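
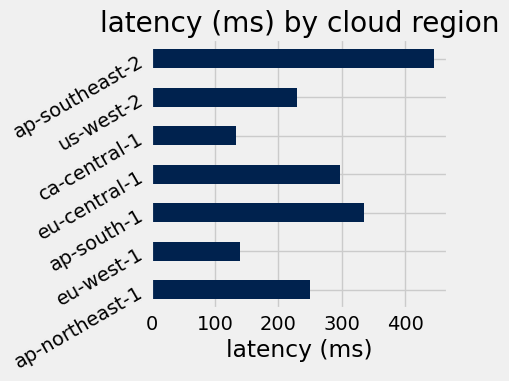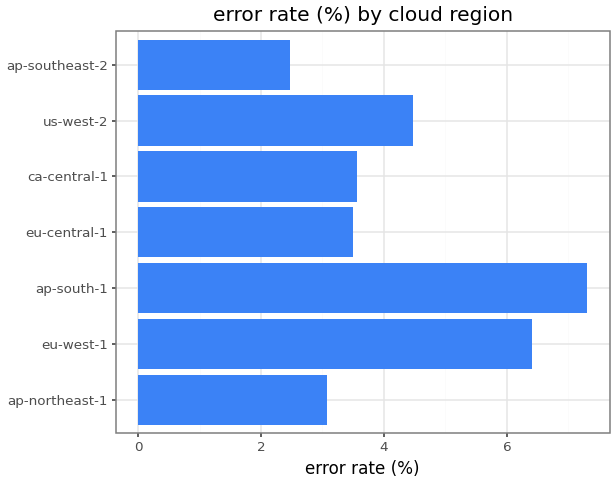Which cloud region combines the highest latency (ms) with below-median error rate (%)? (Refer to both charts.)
ap-southeast-2

Chart 2 median error rate (%) ≈ 4; below-median cloud regions: ap-northeast-1, eu-central-1, ap-southeast-2. Among those, ap-southeast-2 has the highest latency (ms) (≈ 450).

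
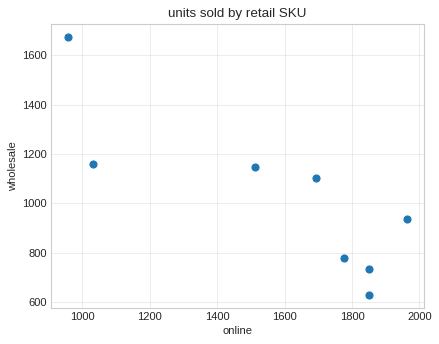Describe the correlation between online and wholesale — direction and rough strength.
negative, strong

Points are negatively correlated; strong (|r| ≈ 0.8).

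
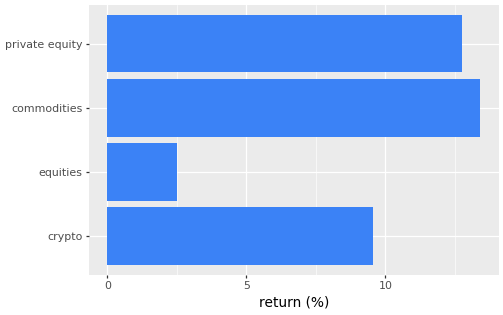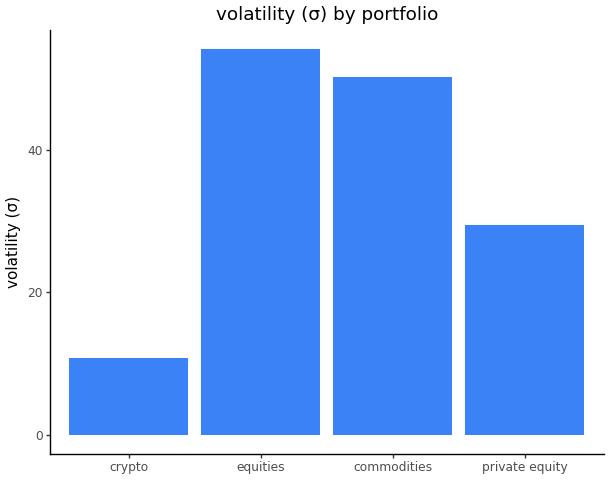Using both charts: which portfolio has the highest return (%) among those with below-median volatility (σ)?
Chart 2 median volatility (σ) ≈ 40; below-median portfolios: crypto, private equity. Among those, private equity has the highest return (%) (≈ 12).

private equity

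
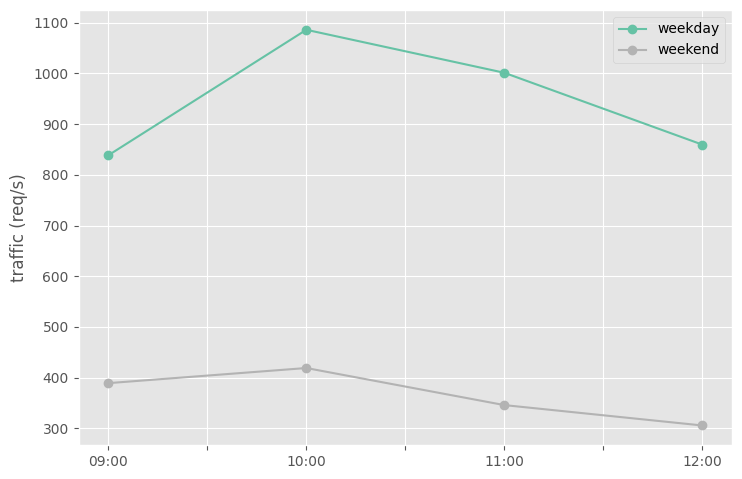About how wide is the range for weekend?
≈ 100

Max 10:00 ≈ 400, min 12:00 ≈ 300; range ≈ 100.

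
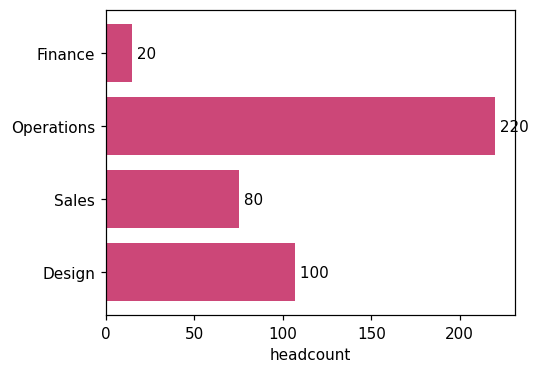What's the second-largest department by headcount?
Design

Top 3: Operations ≈ 220, Design ≈ 100, Sales ≈ 80.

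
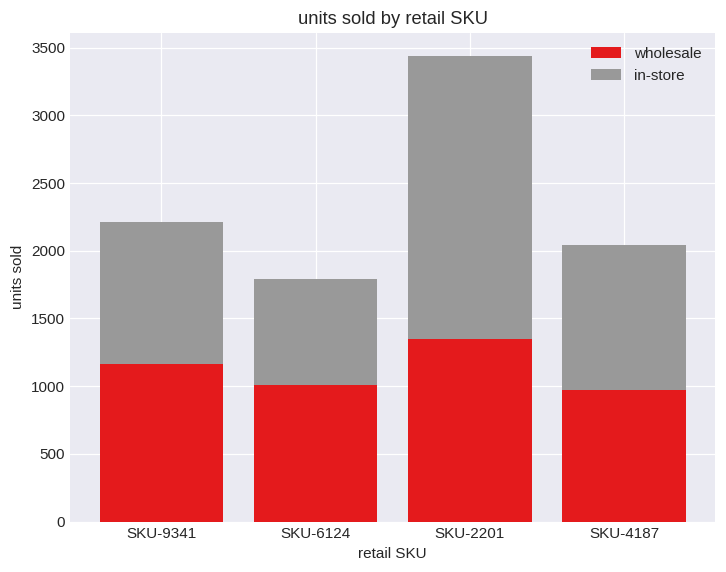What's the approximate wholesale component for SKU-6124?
wholesale top ≈ 1000, bottom ≈ 0; segment ≈ 1000.

≈ 1000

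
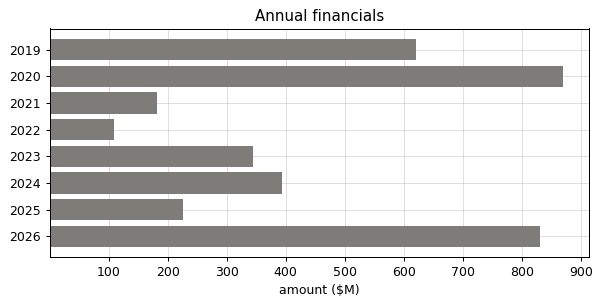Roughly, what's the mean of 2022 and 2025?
(100 + 200) / 2 ≈ 150.

≈ 150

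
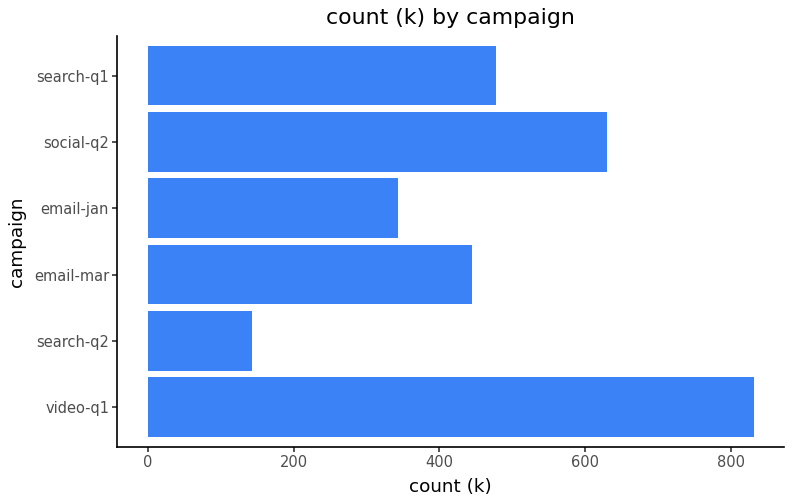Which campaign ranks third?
Top 4: video-q1 ≈ 800, social-q2 ≈ 600, search-q1 ≈ 500, email-mar ≈ 400.

search-q1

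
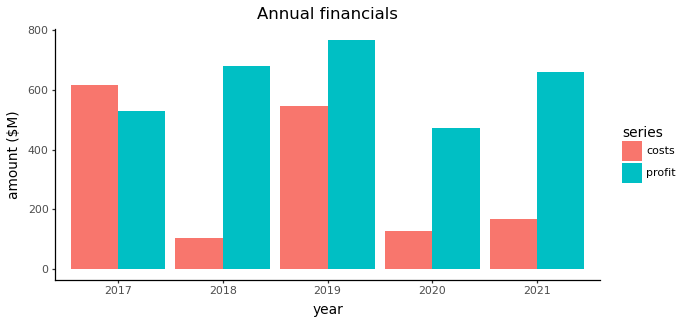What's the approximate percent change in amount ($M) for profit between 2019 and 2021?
≈ -12.5%

2019 ≈ 800, 2021 ≈ 700; (700 − 800) / 800 ≈ -12.5%.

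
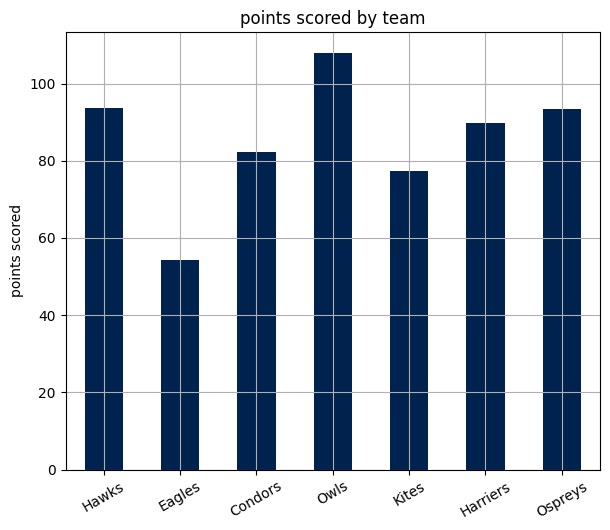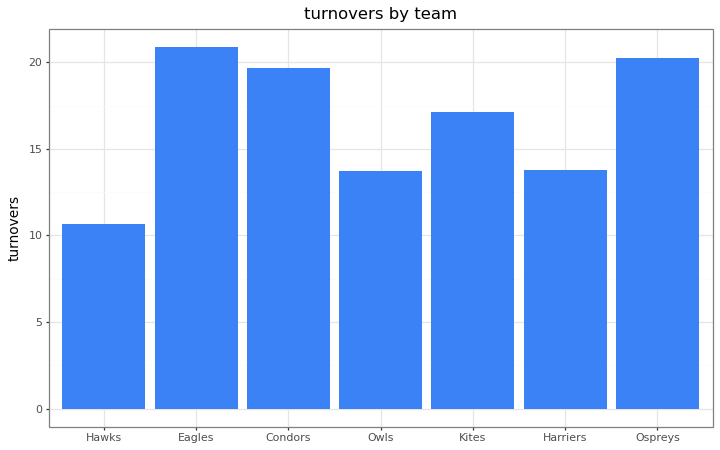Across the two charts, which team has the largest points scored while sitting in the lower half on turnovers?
Owls

Chart 2 median turnovers ≈ 18; below-median teams: Hawks, Owls, Harriers. Among those, Owls has the highest points scored (≈ 110).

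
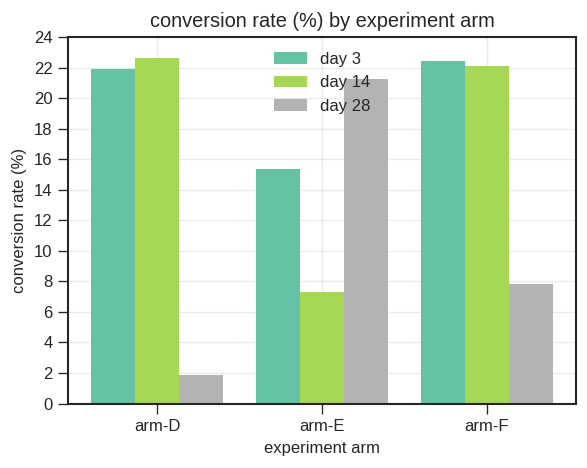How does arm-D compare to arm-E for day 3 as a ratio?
≈ 1.38×

arm-D ≈ 22, arm-E ≈ 16; 22/16 ≈ 1.38.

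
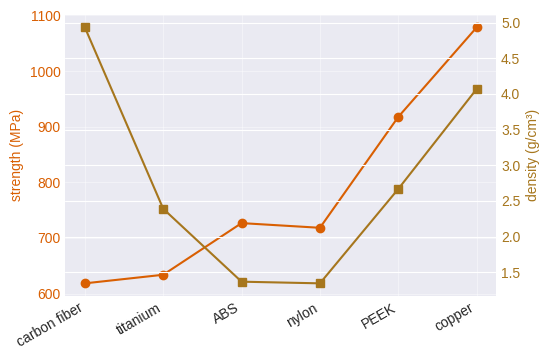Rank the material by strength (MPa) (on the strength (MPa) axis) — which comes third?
Top 4 (on the strength (MPa) axis): copper ≈ 1100, PEEK ≈ 900, ABS ≈ 750, nylon ≈ 700.

ABS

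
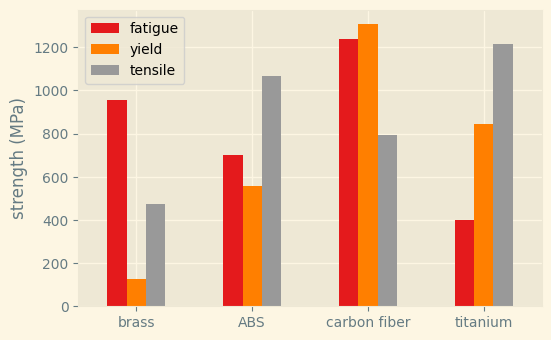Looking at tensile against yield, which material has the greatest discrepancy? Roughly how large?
carbon fiber: tensile ≈ 800, yield ≈ 1400 → gap ≈ 600. Next-largest (ABS) is only ≈ 400.

carbon fiber, ≈ 600 MPa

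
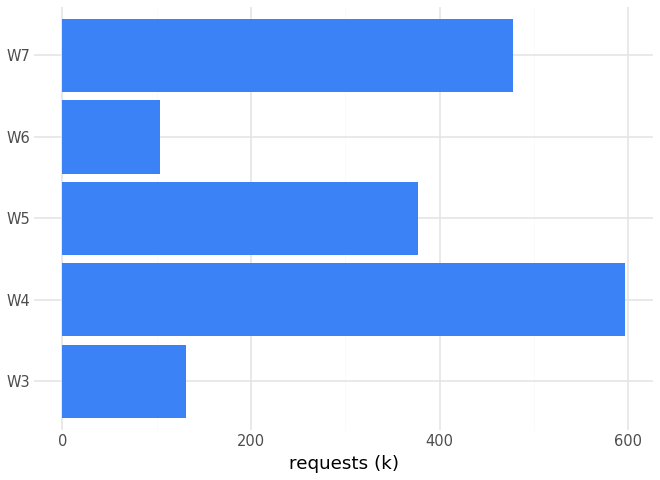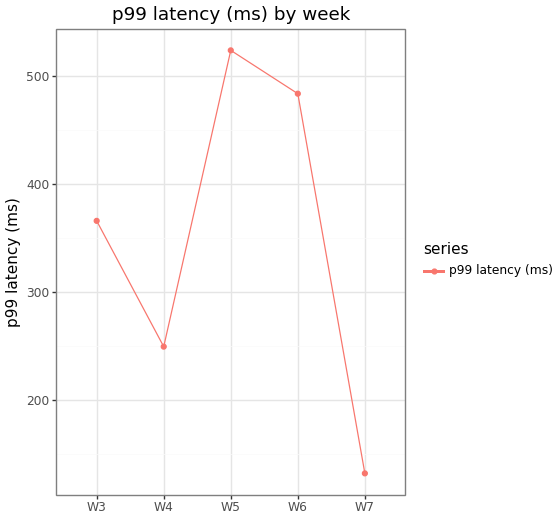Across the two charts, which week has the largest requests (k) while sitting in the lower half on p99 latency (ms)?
W4

Chart 2 median p99 latency (ms) ≈ 350; below-median weeks: W4, W7. Among those, W4 has the highest requests (k) (≈ 600).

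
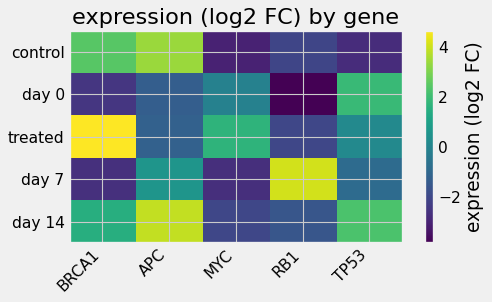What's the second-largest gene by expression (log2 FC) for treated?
MYC

Top 3 for treated: BRCA1 ≈ 5, MYC ≈ 2, TP53 ≈ 0.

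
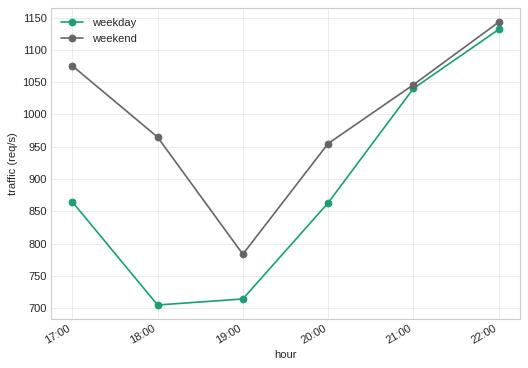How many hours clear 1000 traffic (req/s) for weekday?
2

Above 1000: 21:00, 22:00.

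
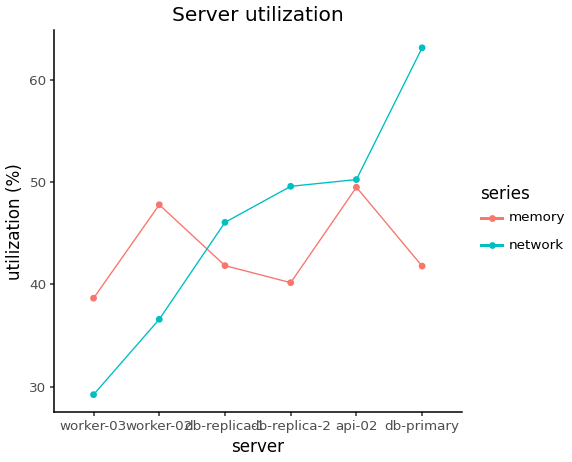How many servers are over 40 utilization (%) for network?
4

Above 40: db-replica-1, db-replica-2, api-02, db-primary.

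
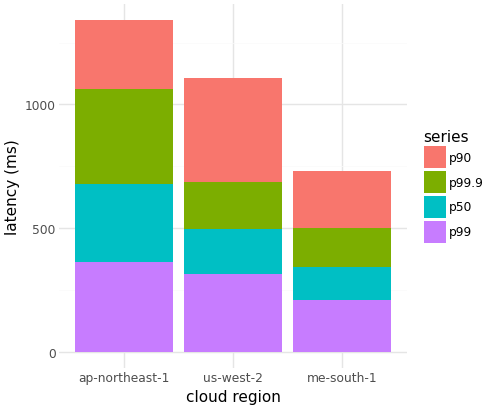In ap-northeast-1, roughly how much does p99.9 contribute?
≈ 400

p99.9 top ≈ 1000, bottom ≈ 600; segment ≈ 400.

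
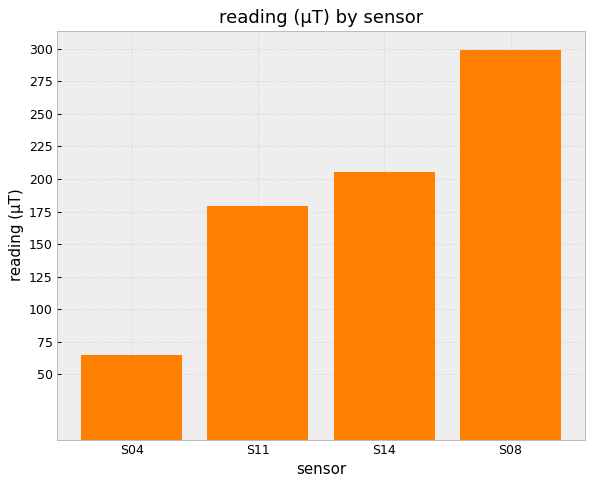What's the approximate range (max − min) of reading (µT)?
Max S08 ≈ 300, min S04 ≈ 75; range ≈ 225.

≈ 225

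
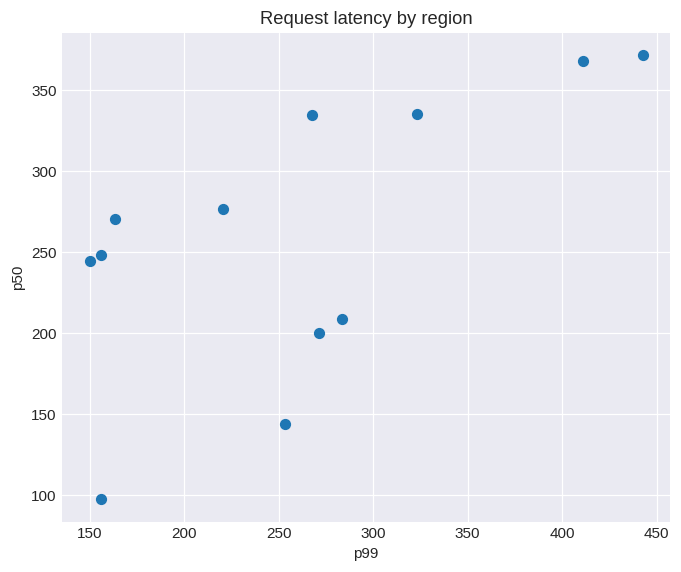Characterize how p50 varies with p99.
Points are positively correlated; moderate (|r| ≈ 0.6).

positive, moderate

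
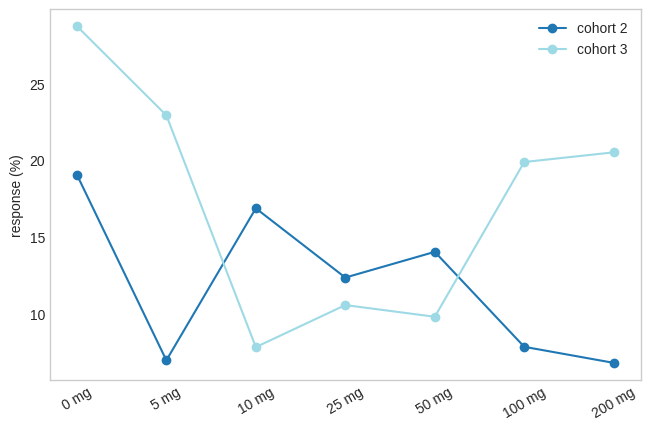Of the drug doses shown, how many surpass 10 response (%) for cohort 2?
Above 10: 0 mg, 10 mg, 25 mg, 50 mg.

4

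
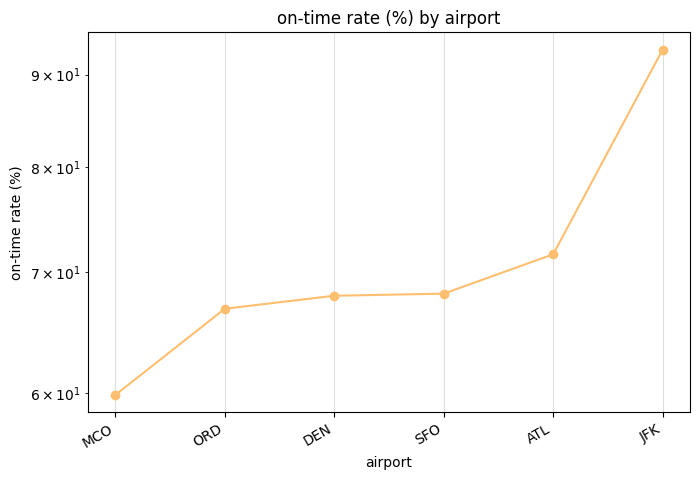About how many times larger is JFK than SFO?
≈ 1.36×

JFK ≈ 95, SFO ≈ 70; 95/70 ≈ 1.36.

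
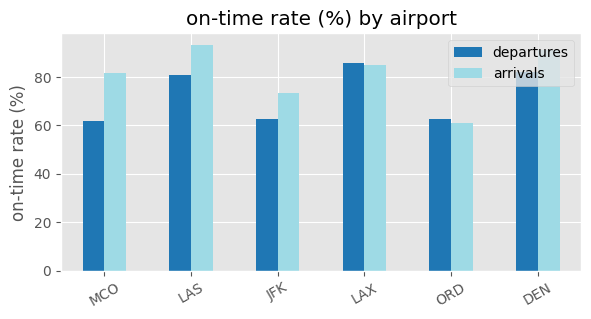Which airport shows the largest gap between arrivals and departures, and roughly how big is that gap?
MCO, ≈ 20 %

MCO: arrivals ≈ 80, departures ≈ 60 → gap ≈ 20. Next-largest (LAS) is only ≈ 10.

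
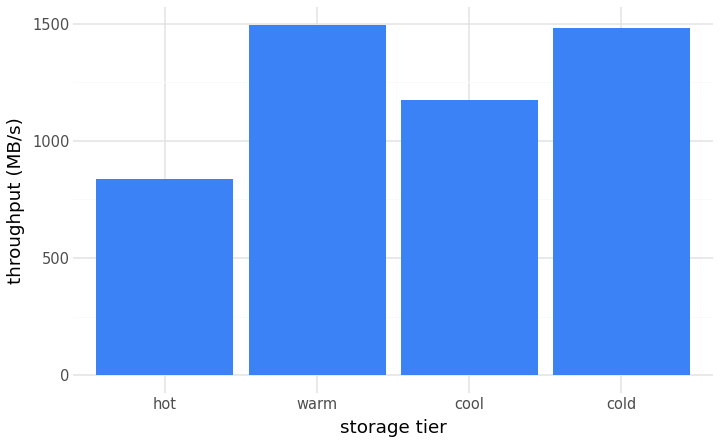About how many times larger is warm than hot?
warm ≈ 1400, hot ≈ 800; 1400/800 ≈ 1.75.

≈ 1.75×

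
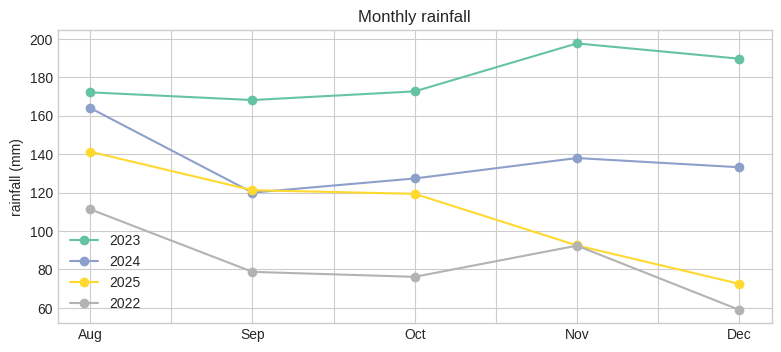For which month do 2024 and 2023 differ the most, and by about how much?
Nov, ≈ 60 mm

Nov: 2024 ≈ 140, 2023 ≈ 200 → gap ≈ 60. Next-largest (Dec) is only ≈ 40.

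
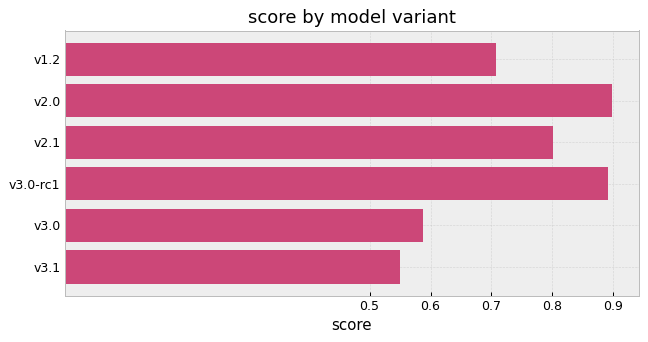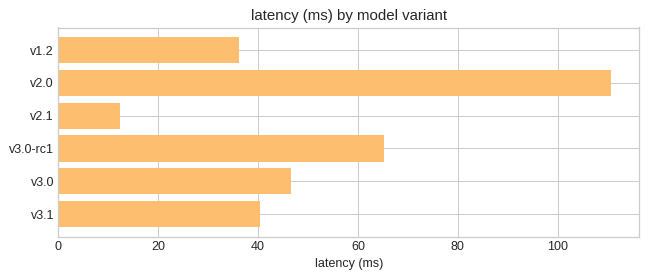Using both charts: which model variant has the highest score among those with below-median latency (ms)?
Chart 2 median latency (ms) ≈ 40; below-median model variants: v1.2, v2.1, v3.1. Among those, v2.1 has the highest score (≈ 0.8).

v2.1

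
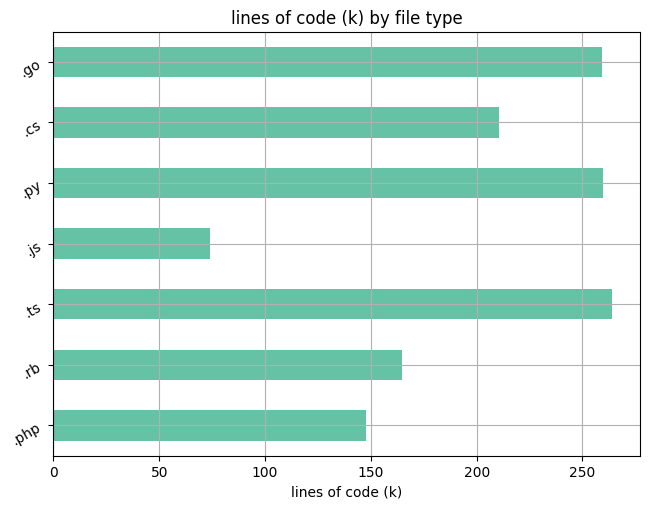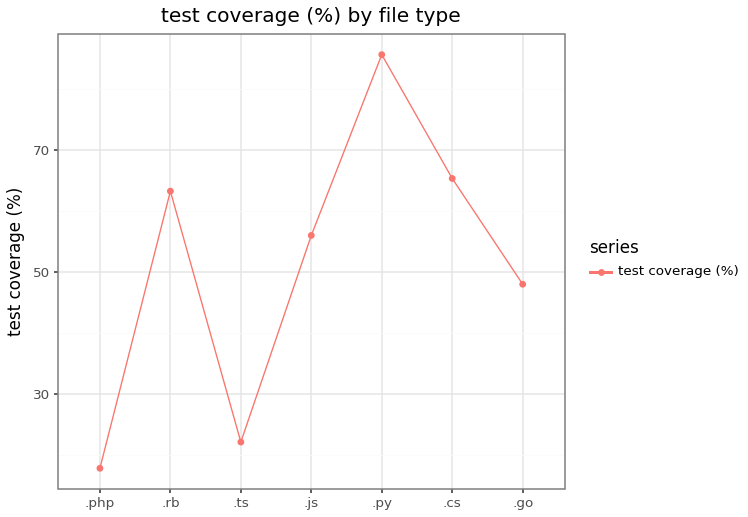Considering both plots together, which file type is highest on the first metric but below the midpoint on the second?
Chart 2 median test coverage (%) ≈ 60; below-median file types: .php, .ts, .go. Among those, .ts has the highest lines of code (k) (≈ 275).

.ts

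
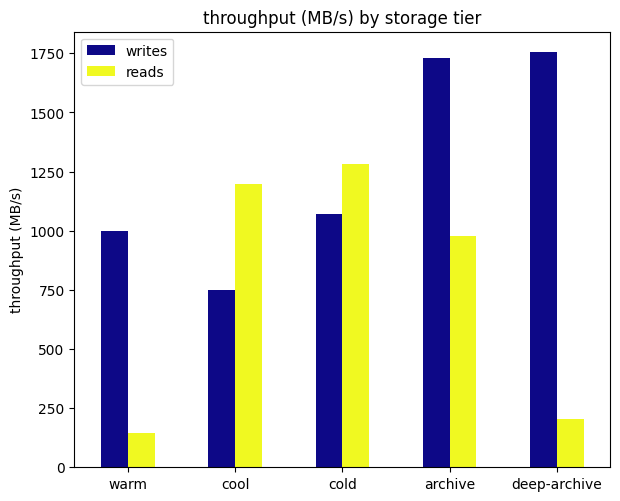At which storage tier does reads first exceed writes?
warm: reads ≈ 200 vs writes ≈ 1000 (not yet); cool: reads ≈ 1200 vs writes ≈ 800 (first crossover).

cool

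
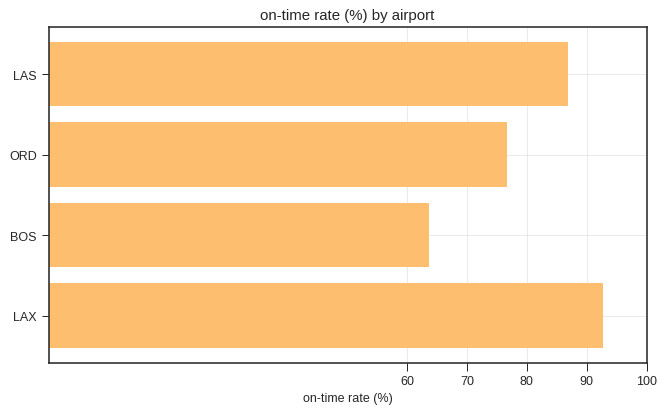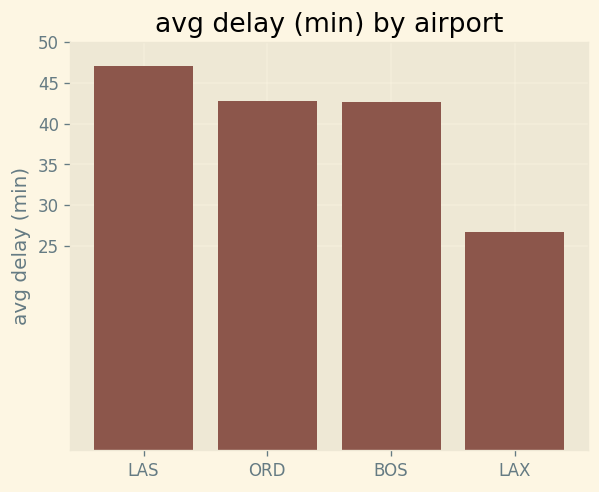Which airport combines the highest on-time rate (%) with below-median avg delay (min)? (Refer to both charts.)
LAX

Chart 2 median avg delay (min) ≈ 45; below-median airports: BOS, LAX. Among those, LAX has the highest on-time rate (%) (≈ 90).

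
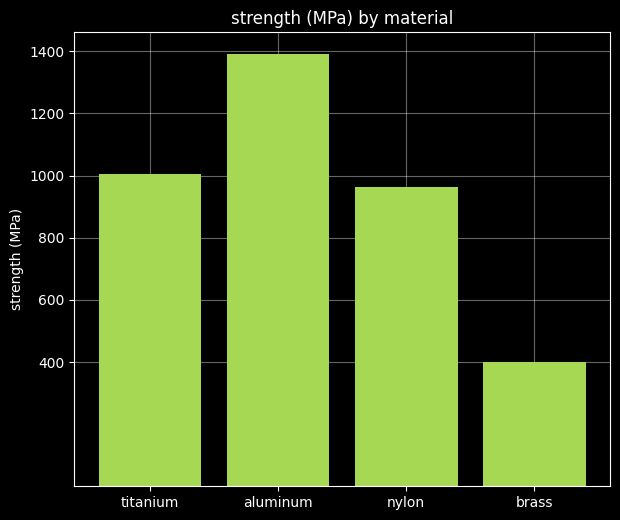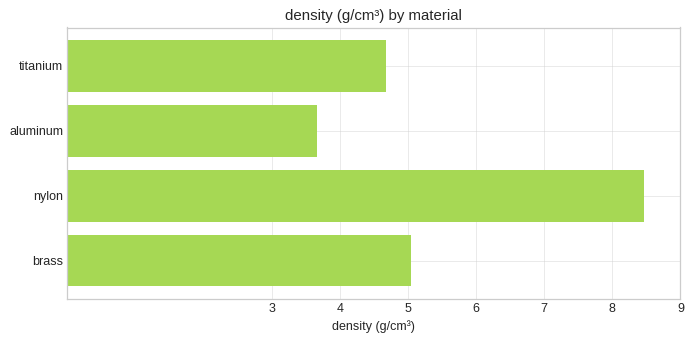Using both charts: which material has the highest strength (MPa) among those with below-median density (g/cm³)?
Chart 2 median density (g/cm³) ≈ 5; below-median materials: titanium, aluminum. Among those, aluminum has the highest strength (MPa) (≈ 1400).

aluminum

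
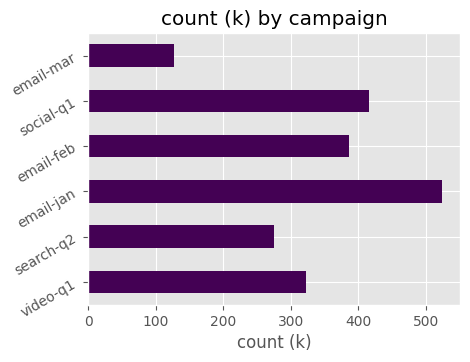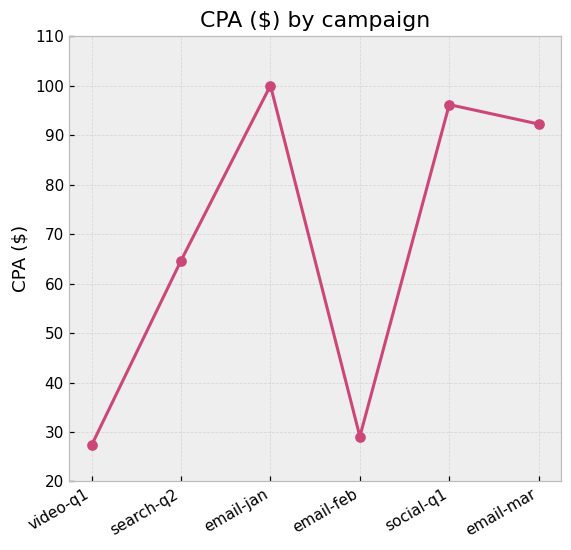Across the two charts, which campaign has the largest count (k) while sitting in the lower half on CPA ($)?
email-feb

Chart 2 median CPA ($) ≈ 80; below-median campaigns: video-q1, search-q2, email-feb. Among those, email-feb has the highest count (k) (≈ 400).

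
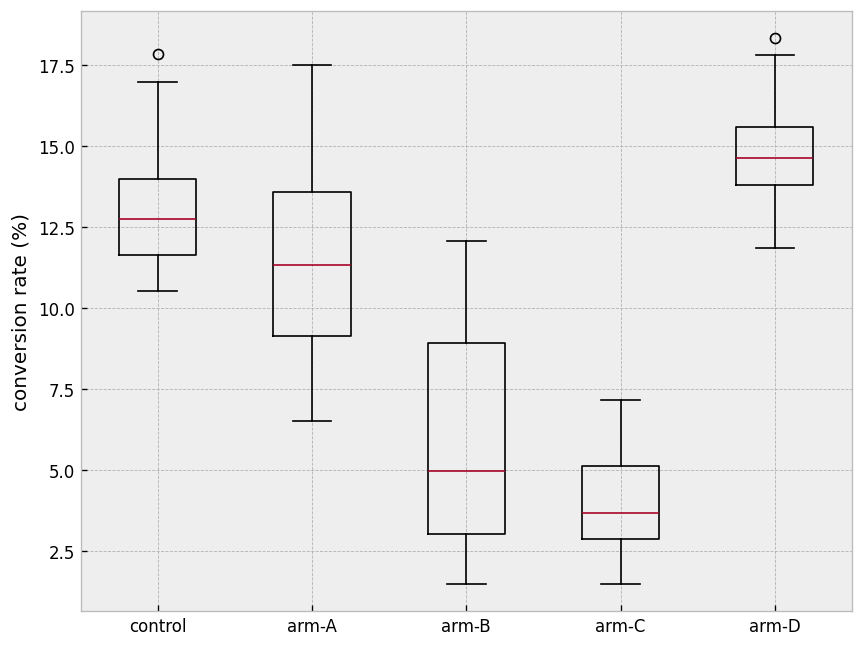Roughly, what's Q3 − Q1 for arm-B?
≈ 6

Q3 ≈ 9, Q1 ≈ 3; IQR ≈ 6.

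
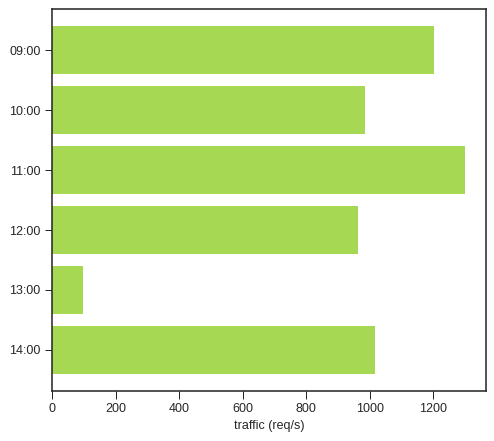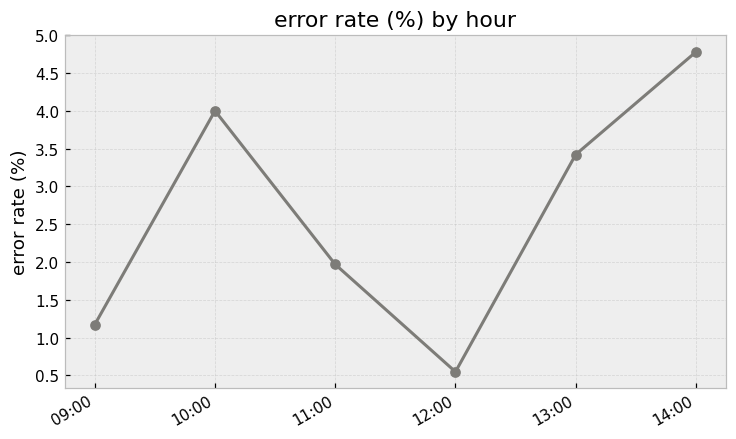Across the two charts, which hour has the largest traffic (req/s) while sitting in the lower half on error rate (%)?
11:00

Chart 2 median error rate (%) ≈ 2.5; below-median hours: 09:00, 11:00, 12:00. Among those, 11:00 has the highest traffic (req/s) (≈ 1400).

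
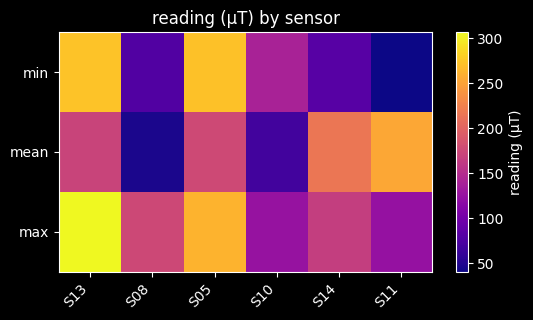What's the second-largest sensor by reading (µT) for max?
S05

Top 3 for max: S13 ≈ 300, S05 ≈ 275, S08 ≈ 175.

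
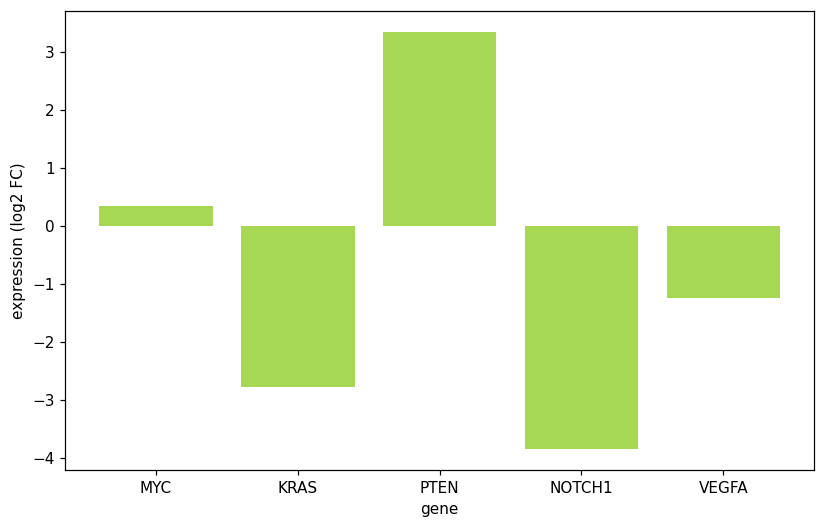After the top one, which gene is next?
MYC

Top 3: PTEN ≈ 3, MYC ≈ 0, VEGFA ≈ -1.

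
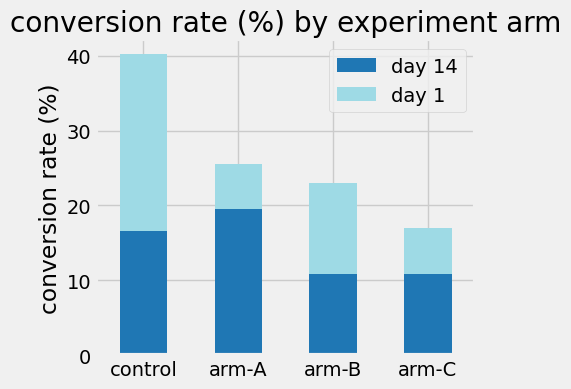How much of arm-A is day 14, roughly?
≈ 20

day 14 top ≈ 20, bottom ≈ 0; segment ≈ 20.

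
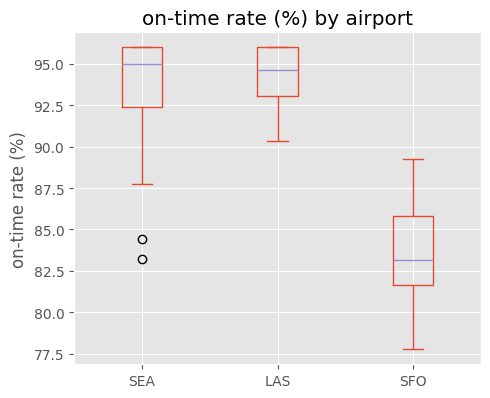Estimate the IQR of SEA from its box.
≈ 4

Q3 ≈ 96, Q1 ≈ 92; IQR ≈ 4.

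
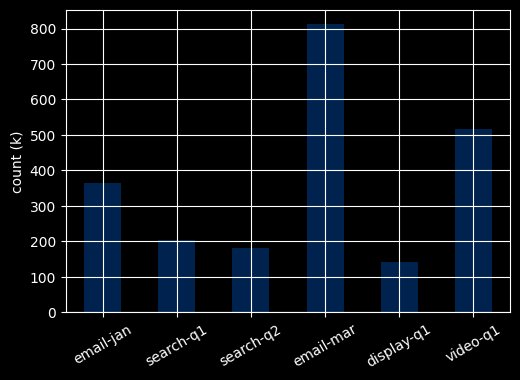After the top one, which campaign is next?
video-q1

Top 3: email-mar ≈ 800, video-q1 ≈ 500, email-jan ≈ 400.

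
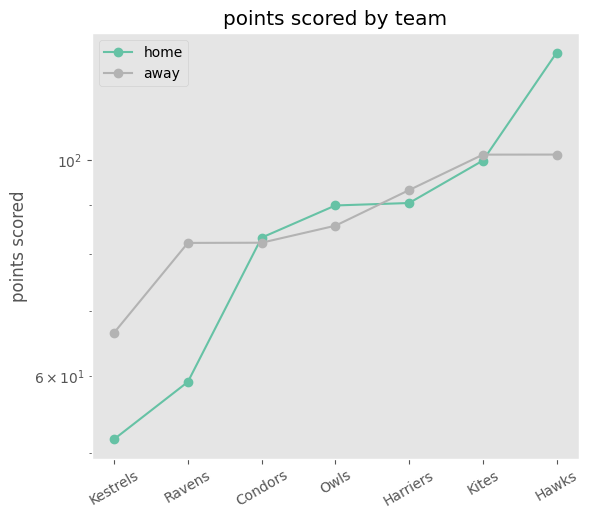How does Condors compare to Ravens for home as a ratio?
≈ 1.33×

Condors ≈ 80, Ravens ≈ 60; 80/60 ≈ 1.33.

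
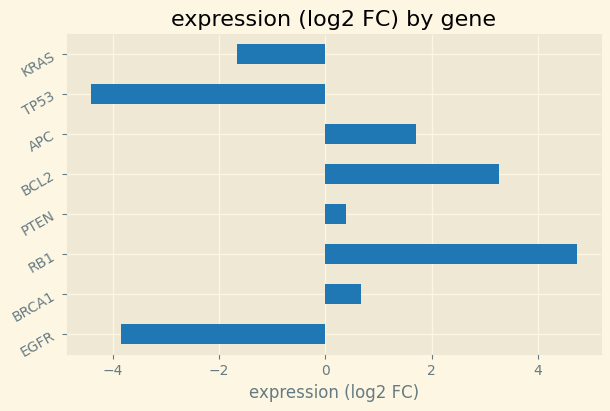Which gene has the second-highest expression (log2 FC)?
Top 3: RB1 ≈ 5, BCL2 ≈ 3, APC ≈ 2.

BCL2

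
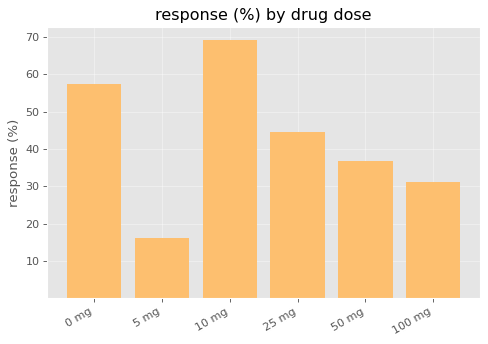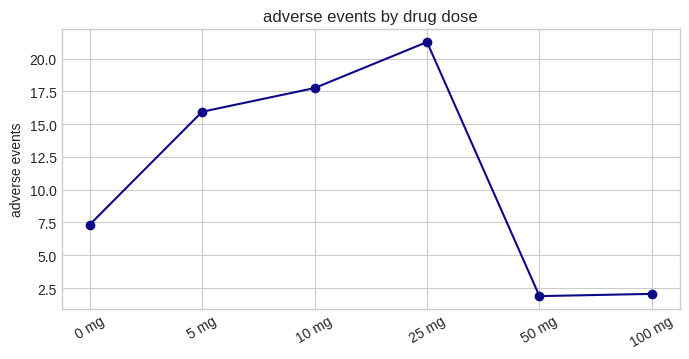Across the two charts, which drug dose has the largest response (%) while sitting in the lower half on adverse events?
0 mg

Chart 2 median adverse events ≈ 12; below-median drug doses: 0 mg, 50 mg, 100 mg. Among those, 0 mg has the highest response (%) (≈ 60).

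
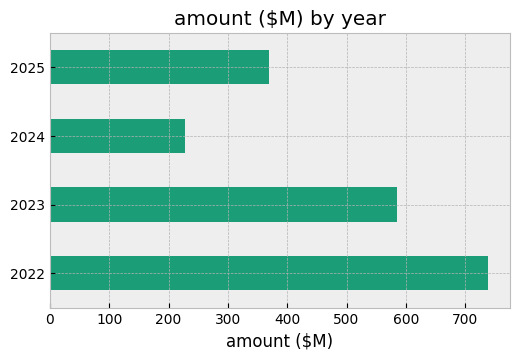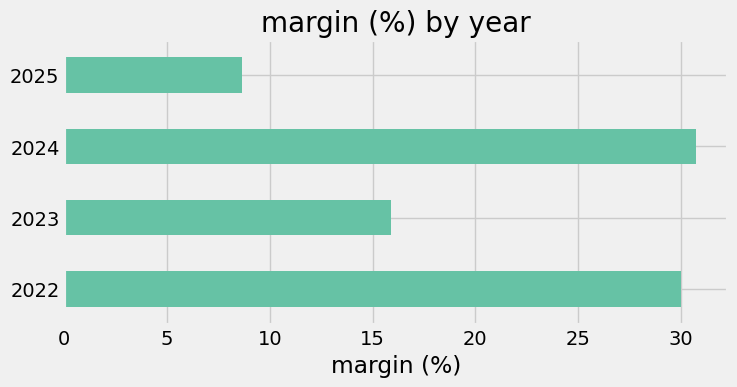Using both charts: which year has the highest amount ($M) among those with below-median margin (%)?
Chart 2 median margin (%) ≈ 25; below-median years: 2023, 2025. Among those, 2023 has the highest amount ($M) (≈ 600).

2023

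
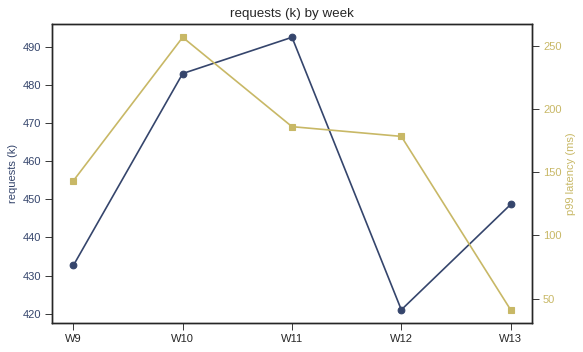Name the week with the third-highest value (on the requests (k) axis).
W13

Top 4 (on the requests (k) axis): W11 ≈ 490, W10 ≈ 480, W13 ≈ 450, W9 ≈ 430.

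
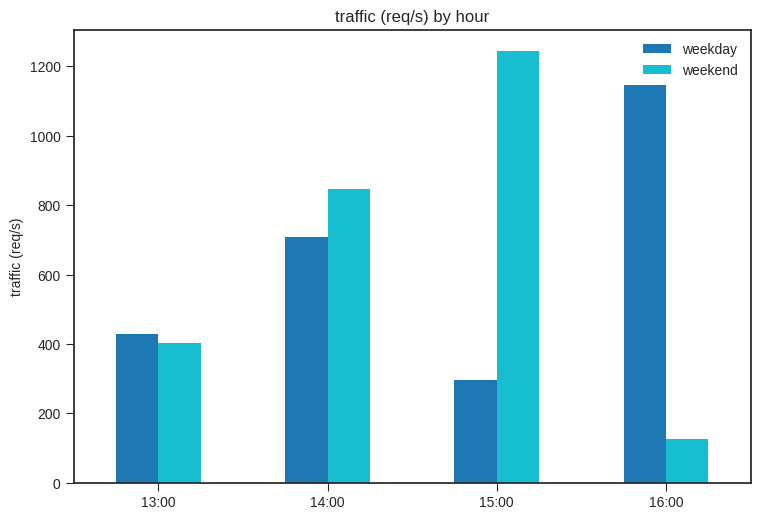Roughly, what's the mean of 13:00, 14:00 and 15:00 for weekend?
(400 + 800 + 1200) / 3 ≈ 800.

≈ 800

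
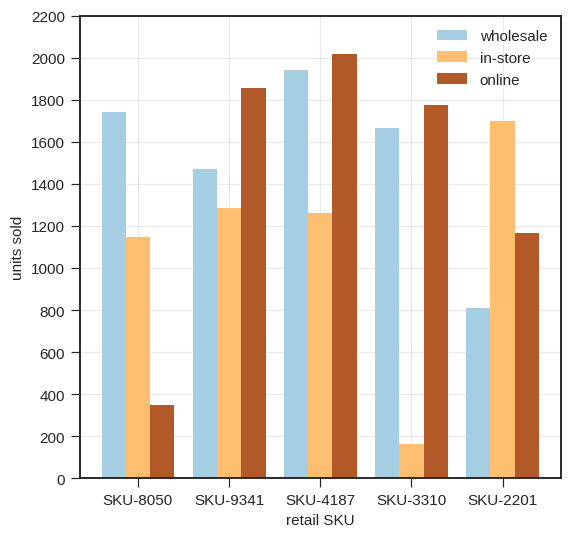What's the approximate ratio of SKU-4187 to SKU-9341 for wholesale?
SKU-4187 ≈ 2000, SKU-9341 ≈ 1400; 2000/1400 ≈ 1.43.

≈ 1.43×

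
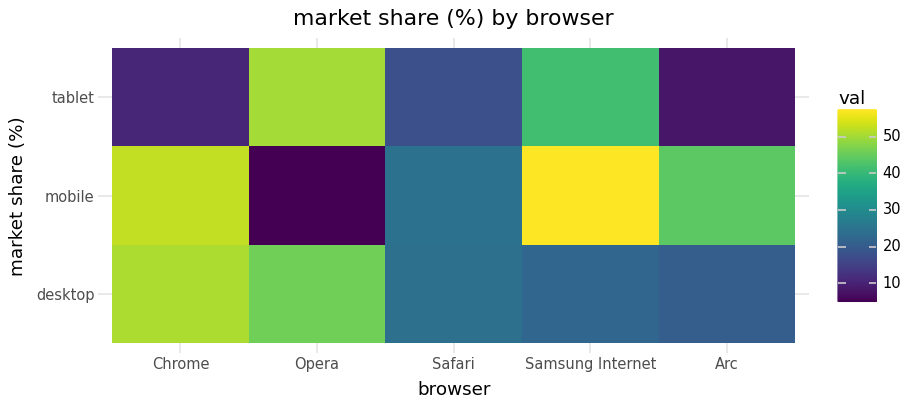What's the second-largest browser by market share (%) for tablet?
Top 3 for tablet: Opera ≈ 50, Samsung Internet ≈ 40, Safari ≈ 20.

Samsung Internet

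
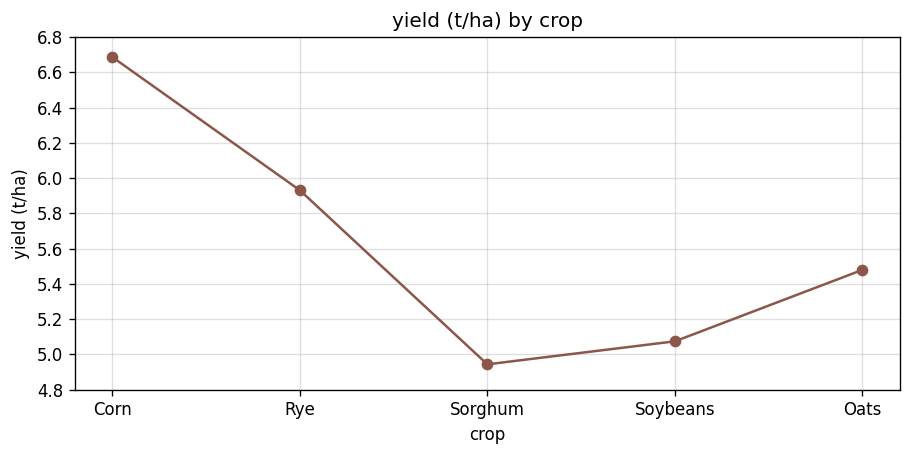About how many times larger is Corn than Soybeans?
≈ 1.32×

Corn ≈ 6.6, Soybeans ≈ 5.0; 6.6/5.0 ≈ 1.32.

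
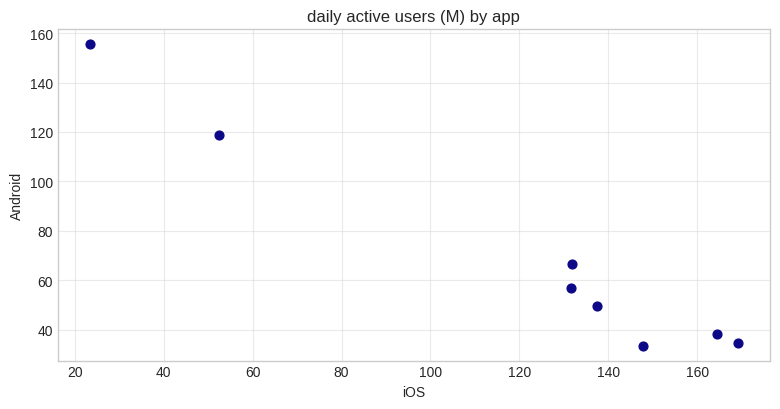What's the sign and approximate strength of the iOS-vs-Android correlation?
Points are negatively correlated; strong (|r| ≈ 1.0).

negative, strong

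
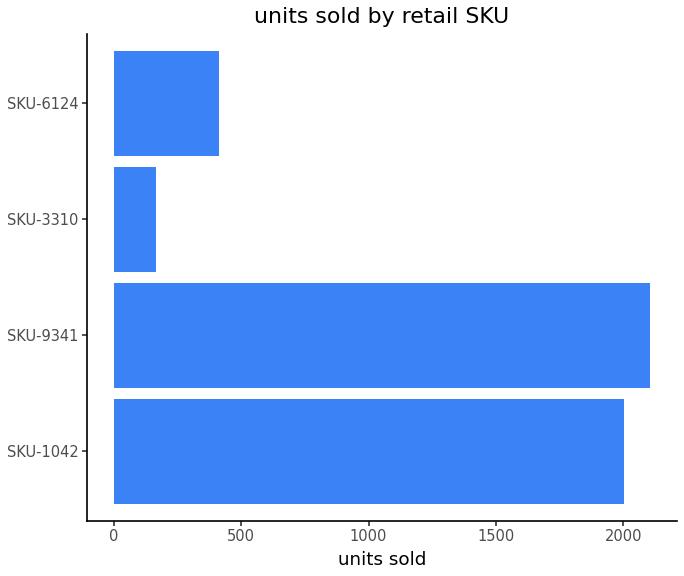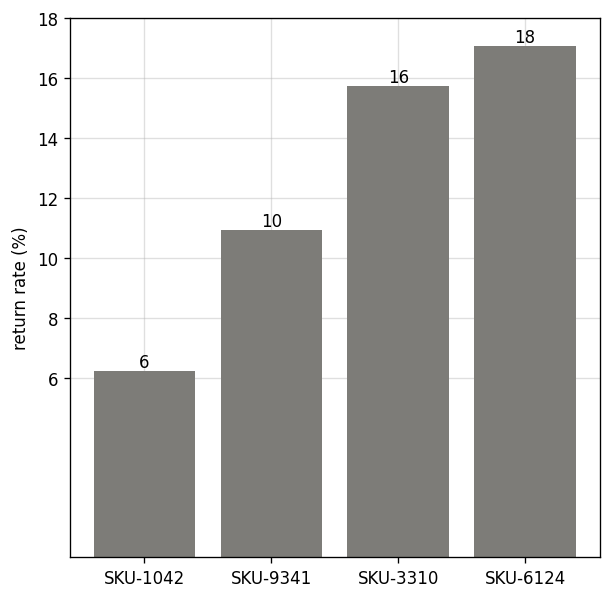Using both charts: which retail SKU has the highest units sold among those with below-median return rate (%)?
SKU-9341

Chart 2 median return rate (%) ≈ 14; below-median retail SKUs: SKU-1042, SKU-9341. Among those, SKU-9341 has the highest units sold (≈ 2200).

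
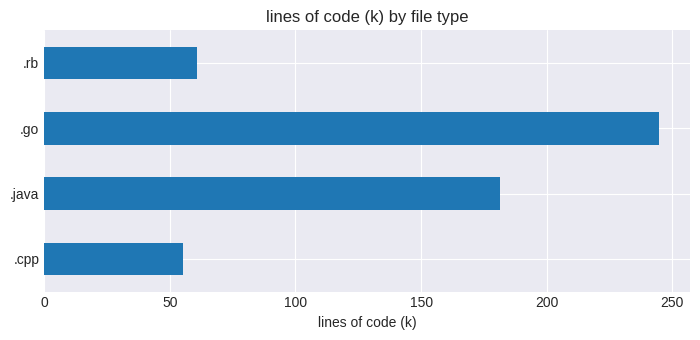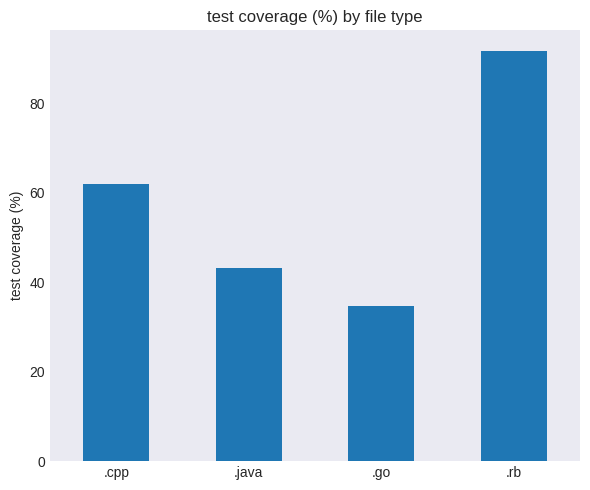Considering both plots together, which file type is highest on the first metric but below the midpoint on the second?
Chart 2 median test coverage (%) ≈ 50; below-median file types: .java, .go. Among those, .go has the highest lines of code (k) (≈ 250).

.go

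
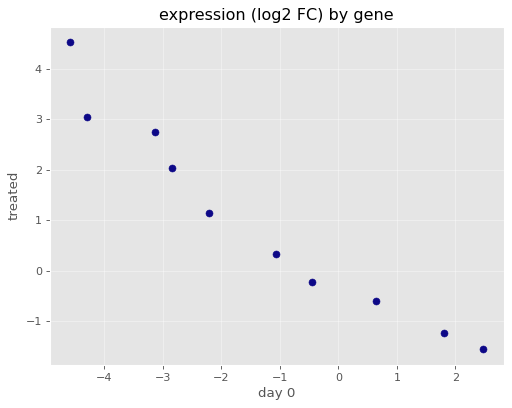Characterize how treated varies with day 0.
negative, strong

Points are negatively correlated; strong (|r| ≈ 1.0).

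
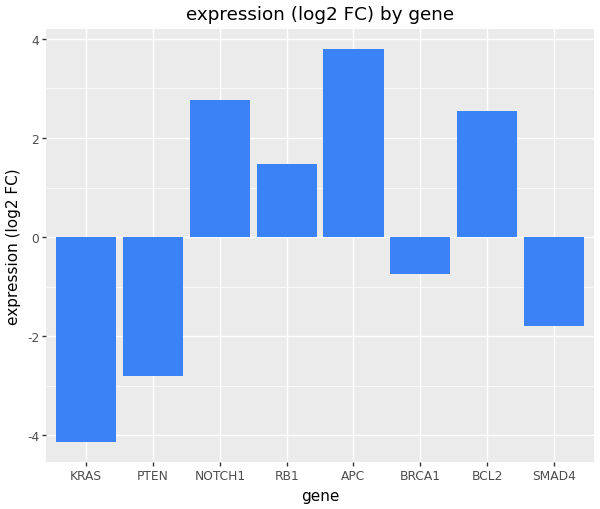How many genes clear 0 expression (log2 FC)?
Above 0: NOTCH1, RB1, APC, BCL2.

4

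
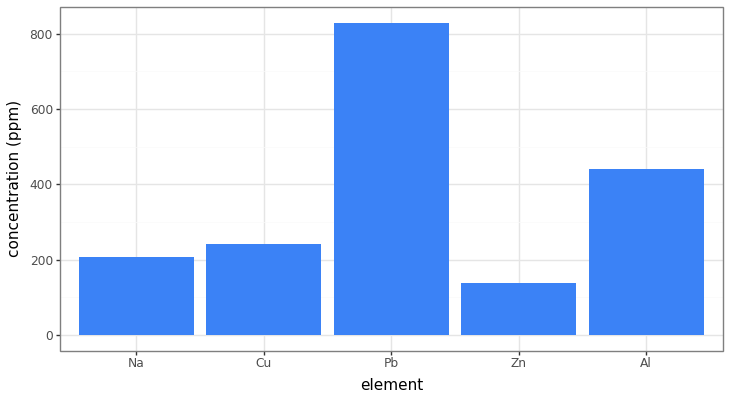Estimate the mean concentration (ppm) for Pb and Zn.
(800 + 100) / 2 ≈ 450.

≈ 450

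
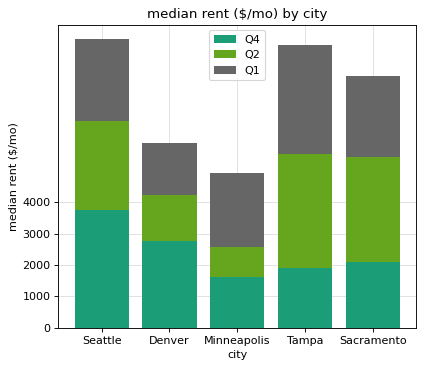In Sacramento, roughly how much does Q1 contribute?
≈ 3000

Q1 top ≈ 8000, bottom ≈ 5000; segment ≈ 3000.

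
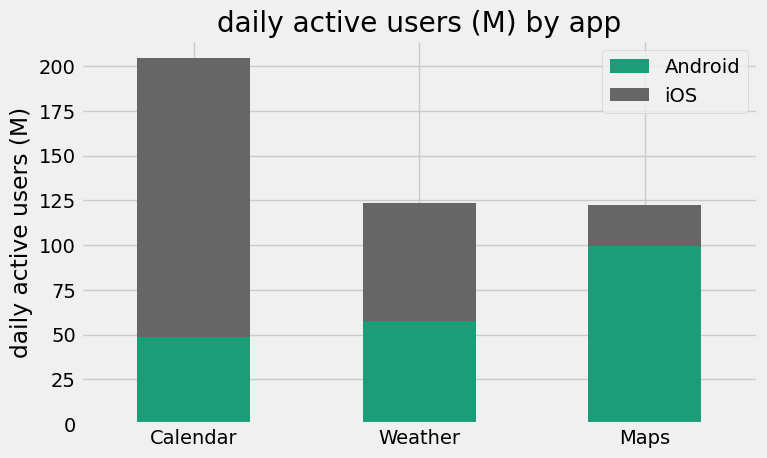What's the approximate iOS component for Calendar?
iOS top ≈ 200, bottom ≈ 40; segment ≈ 160.

≈ 160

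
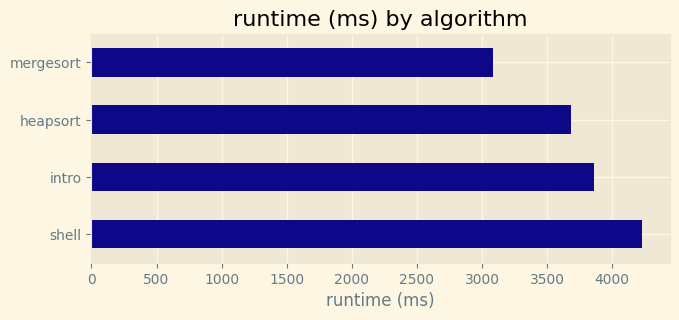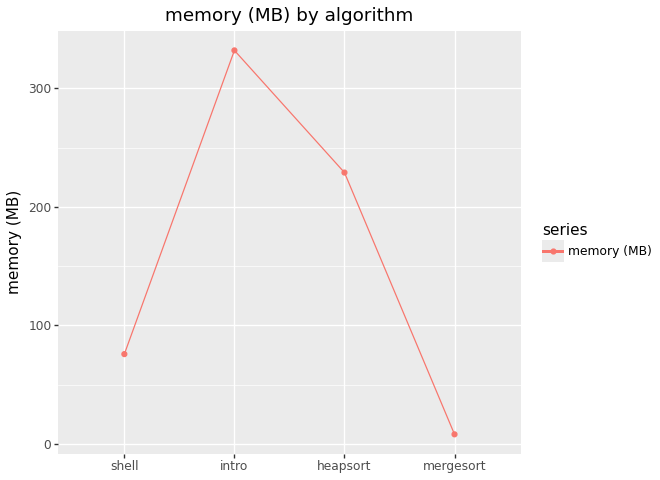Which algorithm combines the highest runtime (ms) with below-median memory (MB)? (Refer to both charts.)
Chart 2 median memory (MB) ≈ 150; below-median algorithms: shell, mergesort. Among those, shell has the highest runtime (ms) (≈ 4000).

shell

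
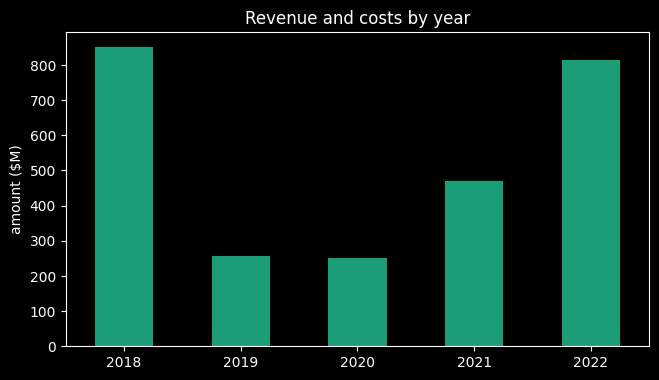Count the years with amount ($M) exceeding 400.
3

Above 400: 2018, 2021, 2022.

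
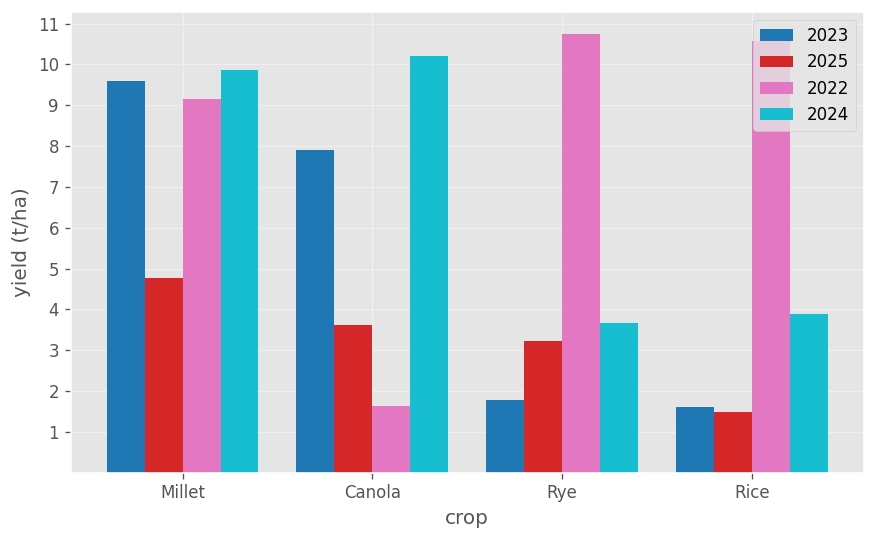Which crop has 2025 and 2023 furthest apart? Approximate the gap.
Millet, ≈ 5 t/ha

Millet: 2025 ≈ 5, 2023 ≈ 10 → gap ≈ 5. Next-largest (Canola) is only ≈ 4.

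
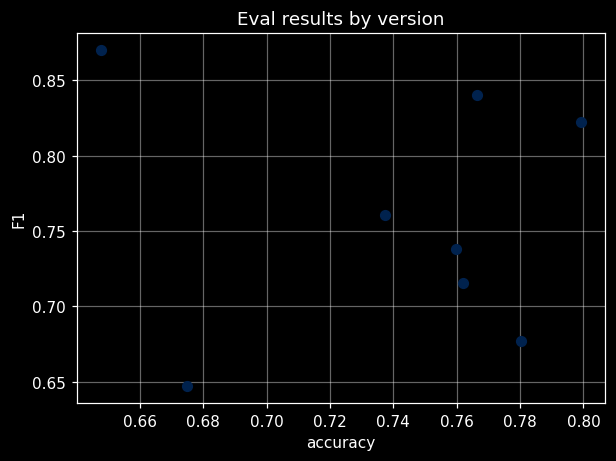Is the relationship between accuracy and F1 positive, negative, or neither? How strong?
Points are roughly uncorrelated; weak (|r| ≈ 0.1).

no clear correlation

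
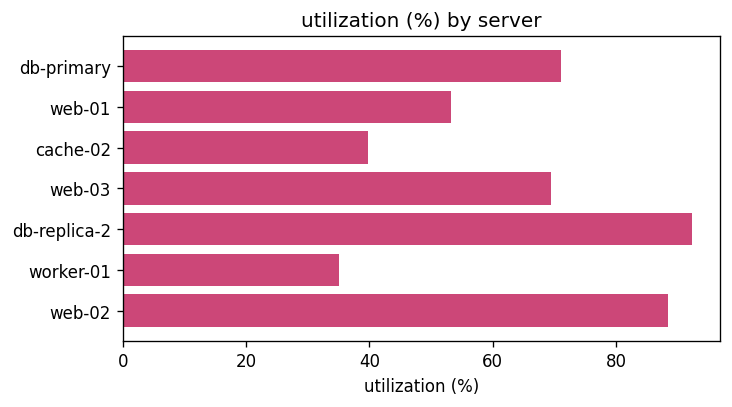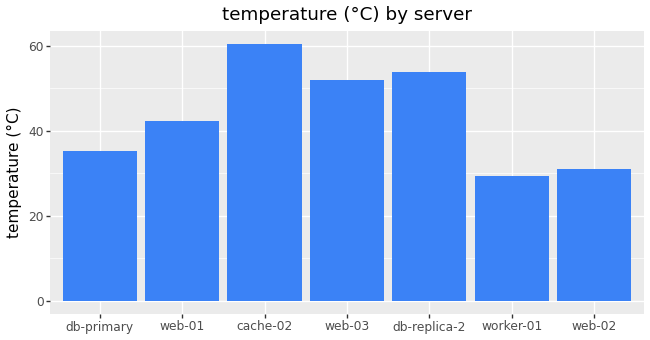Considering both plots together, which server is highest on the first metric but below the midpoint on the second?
web-02

Chart 2 median temperature (°C) ≈ 40; below-median servers: db-primary, worker-01, web-02. Among those, web-02 has the highest utilization (%) (≈ 90).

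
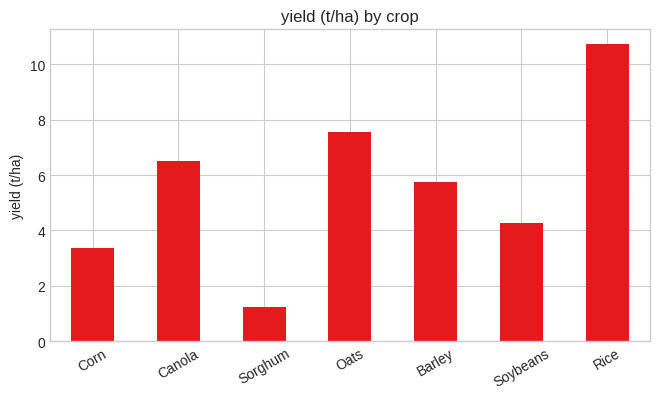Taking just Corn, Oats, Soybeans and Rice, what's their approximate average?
(3 + 8 + 4 + 11) / 4 ≈ 6.

≈ 6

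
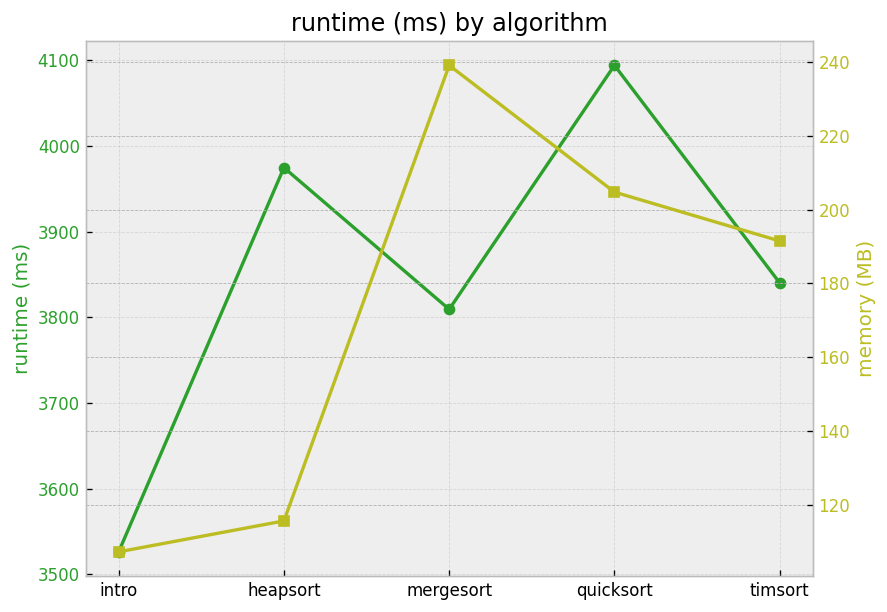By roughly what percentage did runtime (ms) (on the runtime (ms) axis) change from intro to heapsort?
intro ≈ 3550, heapsort ≈ 3950; (3950 − 3550) / 3550 ≈ +11.3%.

≈ +11.3%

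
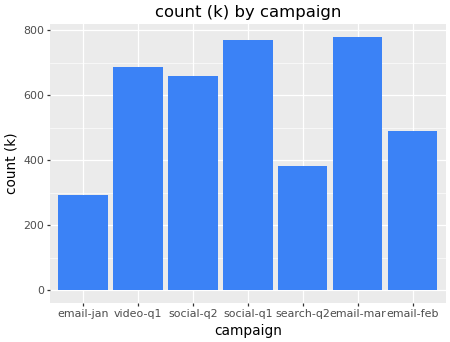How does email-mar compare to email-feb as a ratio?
email-mar ≈ 800, email-feb ≈ 500; 800/500 ≈ 1.6.

≈ 1.6×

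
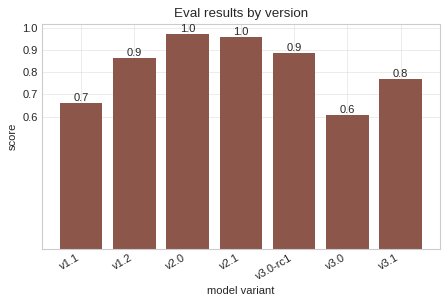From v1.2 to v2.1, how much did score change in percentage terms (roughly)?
≈ +11.1%

v1.2 ≈ 0.9, v2.1 ≈ 1.0; (1.0 − 0.9) / 0.9 ≈ +11.1%.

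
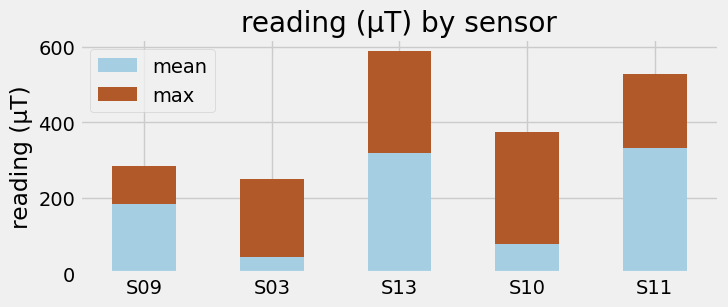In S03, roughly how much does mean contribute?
≈ 50

mean top ≈ 50, bottom ≈ 0; segment ≈ 50.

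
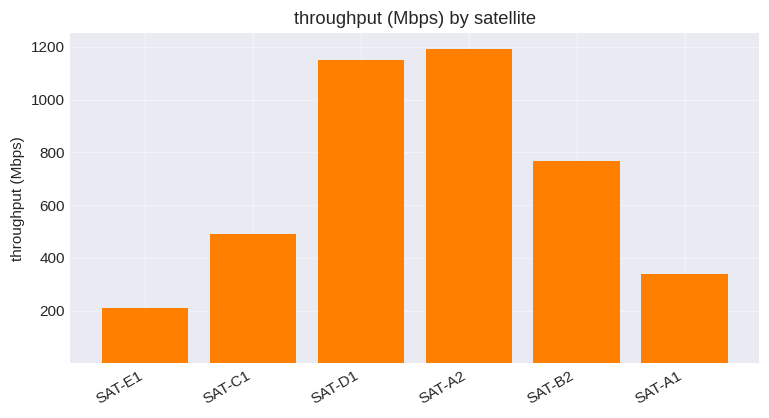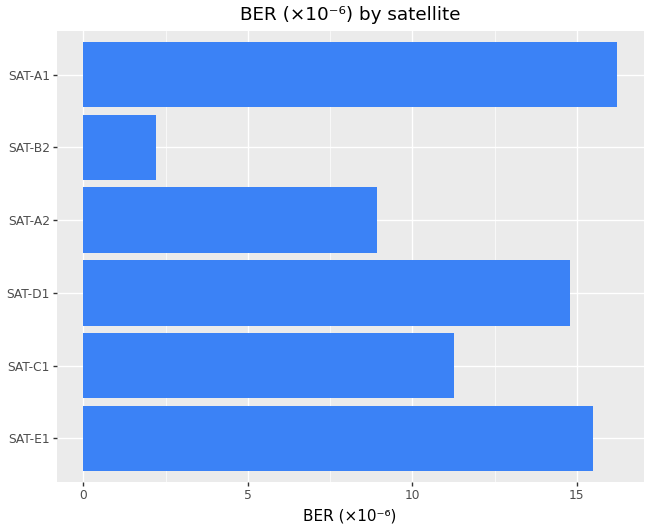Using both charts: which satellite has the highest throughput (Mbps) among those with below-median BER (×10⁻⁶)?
SAT-A2

Chart 2 median BER (×10⁻⁶) ≈ 14; below-median satellites: SAT-C1, SAT-A2, SAT-B2. Among those, SAT-A2 has the highest throughput (Mbps) (≈ 1200).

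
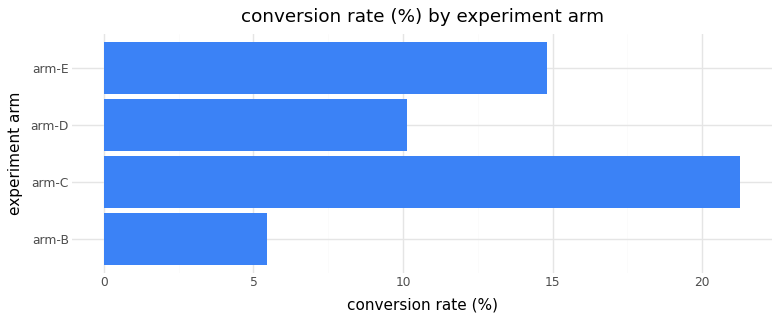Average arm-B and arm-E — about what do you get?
(6 + 14) / 2 ≈ 10.

≈ 10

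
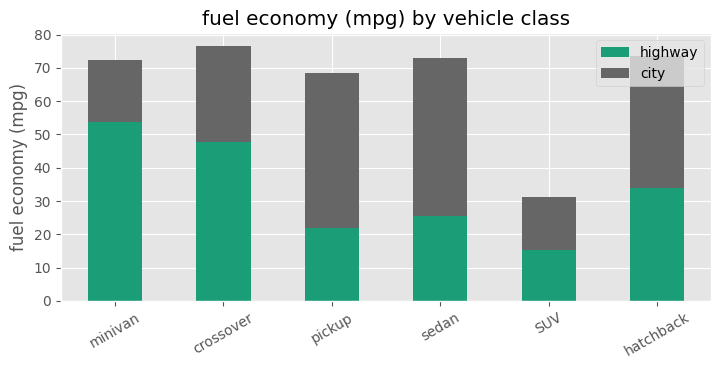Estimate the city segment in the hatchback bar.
city top ≈ 70, bottom ≈ 30; segment ≈ 40.

≈ 40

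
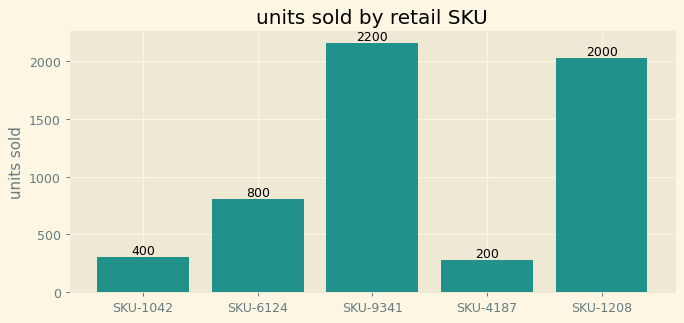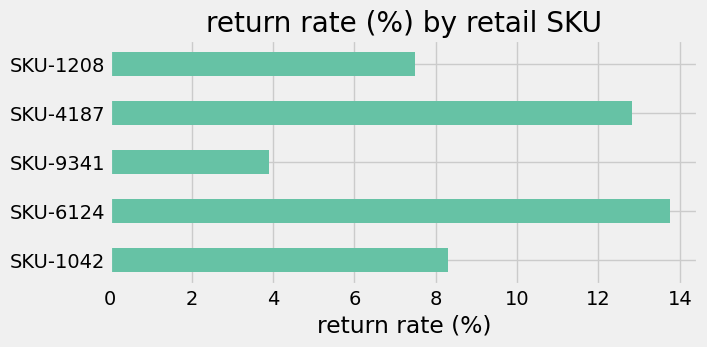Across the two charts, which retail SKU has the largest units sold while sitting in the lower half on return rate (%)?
SKU-9341

Chart 2 median return rate (%) ≈ 8; below-median retail SKUs: SKU-9341, SKU-1208. Among those, SKU-9341 has the highest units sold (≈ 2200).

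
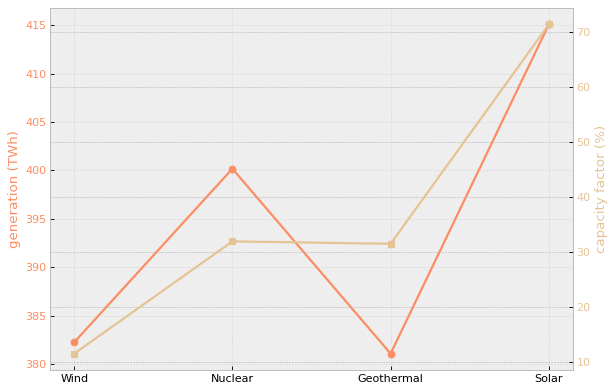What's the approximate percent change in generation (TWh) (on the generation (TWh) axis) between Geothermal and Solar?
≈ +9.2%

Geothermal ≈ 380, Solar ≈ 415; (415 − 380) / 380 ≈ +9.2%.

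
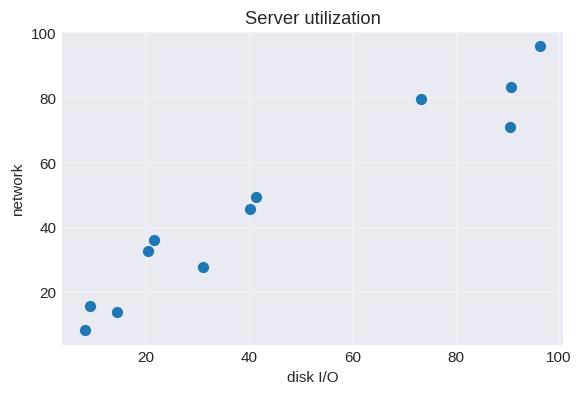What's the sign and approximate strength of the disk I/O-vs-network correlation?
positive, strong

Points are positively correlated; strong (|r| ≈ 1.0).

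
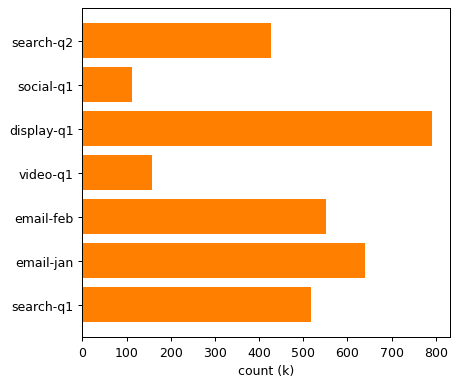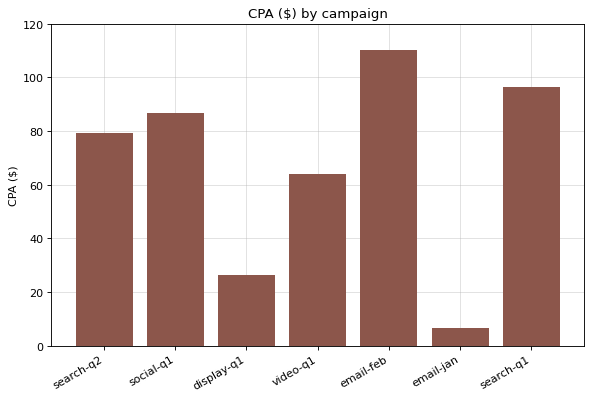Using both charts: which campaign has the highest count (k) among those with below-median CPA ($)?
display-q1

Chart 2 median CPA ($) ≈ 80; below-median campaigns: display-q1, video-q1, email-jan. Among those, display-q1 has the highest count (k) (≈ 800).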